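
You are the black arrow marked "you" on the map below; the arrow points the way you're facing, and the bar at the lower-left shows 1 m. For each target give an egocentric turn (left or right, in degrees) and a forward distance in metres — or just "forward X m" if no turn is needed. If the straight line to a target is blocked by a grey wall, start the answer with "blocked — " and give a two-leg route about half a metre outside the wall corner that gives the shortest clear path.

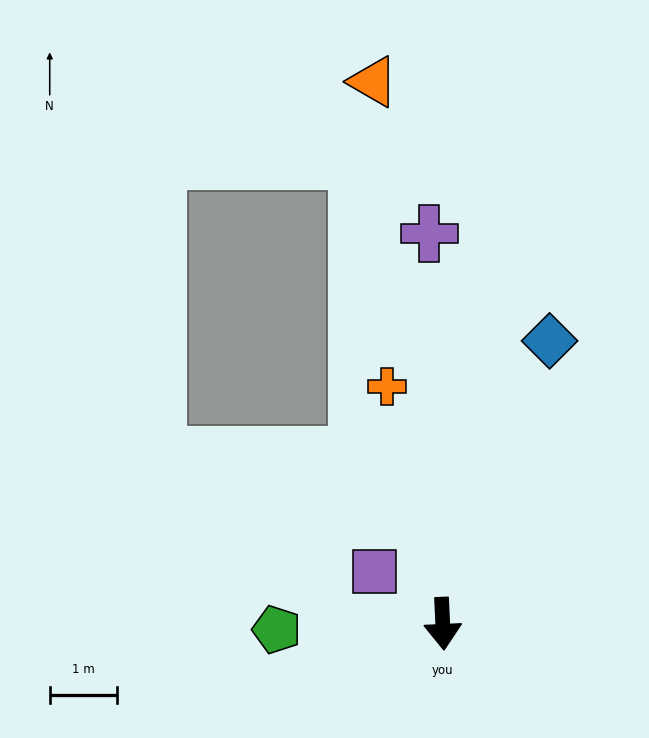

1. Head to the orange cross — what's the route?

turn right 169°, forward 3.6 m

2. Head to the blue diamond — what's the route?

turn left 157°, forward 4.5 m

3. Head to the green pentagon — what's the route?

turn right 91°, forward 2.5 m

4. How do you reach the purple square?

turn right 130°, forward 1.3 m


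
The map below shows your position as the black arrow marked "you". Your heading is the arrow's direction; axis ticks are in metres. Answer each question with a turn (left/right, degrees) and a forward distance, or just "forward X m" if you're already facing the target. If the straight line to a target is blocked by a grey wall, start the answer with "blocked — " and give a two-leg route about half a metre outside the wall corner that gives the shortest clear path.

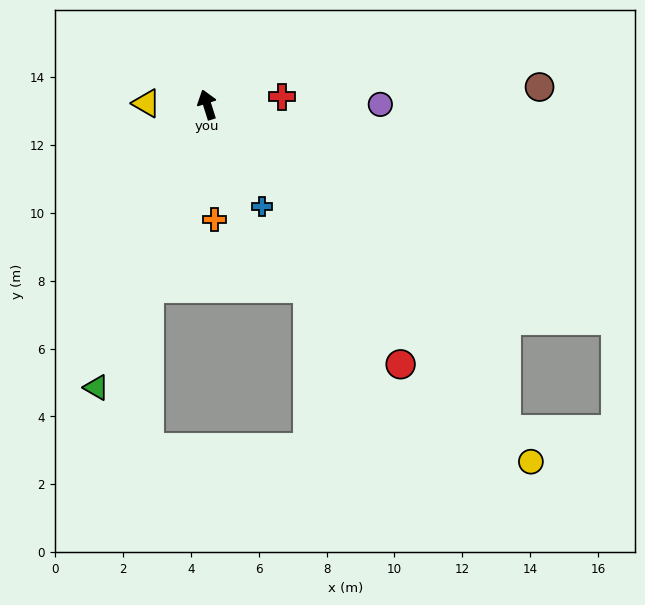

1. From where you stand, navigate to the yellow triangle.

turn left 71°, forward 1.8 m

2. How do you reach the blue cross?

turn right 169°, forward 3.4 m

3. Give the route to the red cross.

turn right 101°, forward 2.2 m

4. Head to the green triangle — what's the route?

turn left 141°, forward 9.0 m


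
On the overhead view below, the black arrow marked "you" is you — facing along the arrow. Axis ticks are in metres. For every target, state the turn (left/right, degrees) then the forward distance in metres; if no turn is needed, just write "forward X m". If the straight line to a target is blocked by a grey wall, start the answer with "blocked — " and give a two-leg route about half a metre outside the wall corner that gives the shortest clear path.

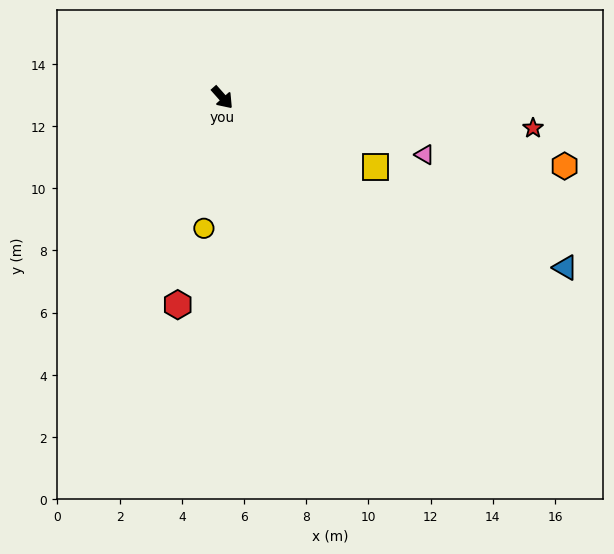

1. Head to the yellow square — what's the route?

turn left 24°, forward 5.4 m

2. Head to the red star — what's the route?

turn left 43°, forward 10.0 m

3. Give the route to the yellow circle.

turn right 50°, forward 4.2 m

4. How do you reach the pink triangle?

turn left 33°, forward 6.8 m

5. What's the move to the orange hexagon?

turn left 37°, forward 11.2 m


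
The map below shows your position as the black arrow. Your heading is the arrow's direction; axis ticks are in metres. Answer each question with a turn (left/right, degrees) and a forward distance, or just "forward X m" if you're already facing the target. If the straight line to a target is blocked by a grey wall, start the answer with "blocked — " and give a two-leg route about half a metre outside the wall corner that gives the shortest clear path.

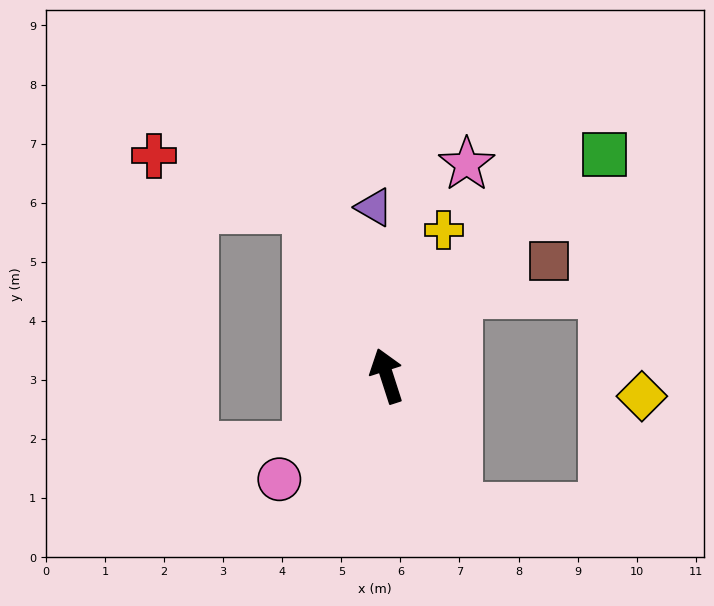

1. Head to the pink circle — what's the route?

turn left 116°, forward 2.5 m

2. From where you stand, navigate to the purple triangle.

turn right 14°, forward 2.9 m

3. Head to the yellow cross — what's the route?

turn right 39°, forward 2.6 m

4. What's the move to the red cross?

blocked — turn left 8°, forward 3.1 m, then turn left 45°, forward 2.7 m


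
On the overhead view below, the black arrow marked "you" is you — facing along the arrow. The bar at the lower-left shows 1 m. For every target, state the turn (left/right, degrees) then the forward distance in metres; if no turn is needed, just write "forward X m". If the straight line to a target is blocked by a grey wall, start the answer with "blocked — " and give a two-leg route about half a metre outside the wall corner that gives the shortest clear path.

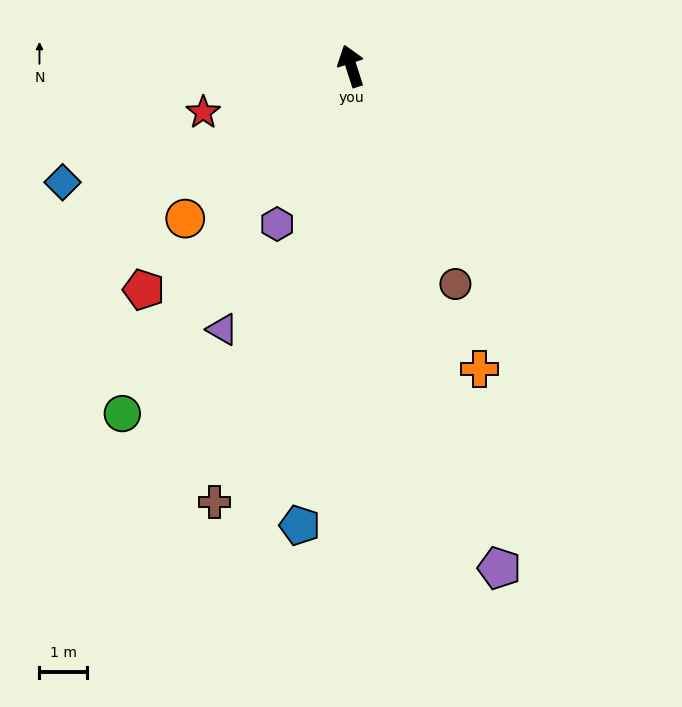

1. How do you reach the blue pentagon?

turn left 156°, forward 9.8 m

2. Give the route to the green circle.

turn left 129°, forward 8.8 m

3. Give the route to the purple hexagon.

turn left 137°, forward 3.7 m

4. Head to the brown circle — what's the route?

turn right 172°, forward 5.1 m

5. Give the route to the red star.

turn left 90°, forward 3.3 m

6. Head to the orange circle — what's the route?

turn left 115°, forward 4.8 m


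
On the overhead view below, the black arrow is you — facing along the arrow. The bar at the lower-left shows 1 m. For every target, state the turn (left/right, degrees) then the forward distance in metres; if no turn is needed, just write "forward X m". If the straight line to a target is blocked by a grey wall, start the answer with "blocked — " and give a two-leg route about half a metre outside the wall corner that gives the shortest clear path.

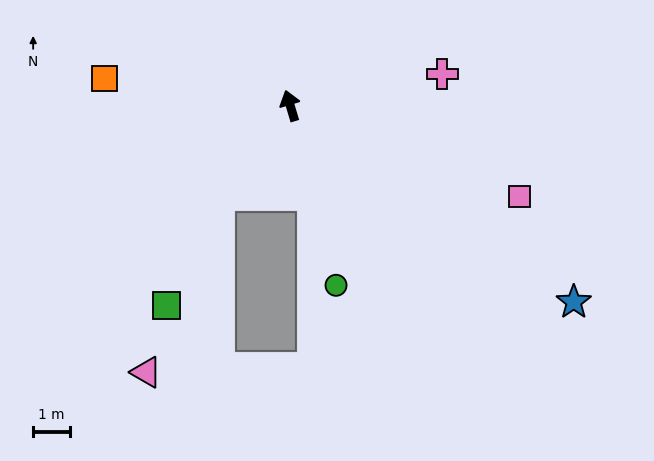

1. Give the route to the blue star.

turn right 141°, forward 9.3 m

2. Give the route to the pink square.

turn right 128°, forward 6.7 m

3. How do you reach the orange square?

turn left 65°, forward 5.1 m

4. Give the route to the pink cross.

turn right 95°, forward 4.2 m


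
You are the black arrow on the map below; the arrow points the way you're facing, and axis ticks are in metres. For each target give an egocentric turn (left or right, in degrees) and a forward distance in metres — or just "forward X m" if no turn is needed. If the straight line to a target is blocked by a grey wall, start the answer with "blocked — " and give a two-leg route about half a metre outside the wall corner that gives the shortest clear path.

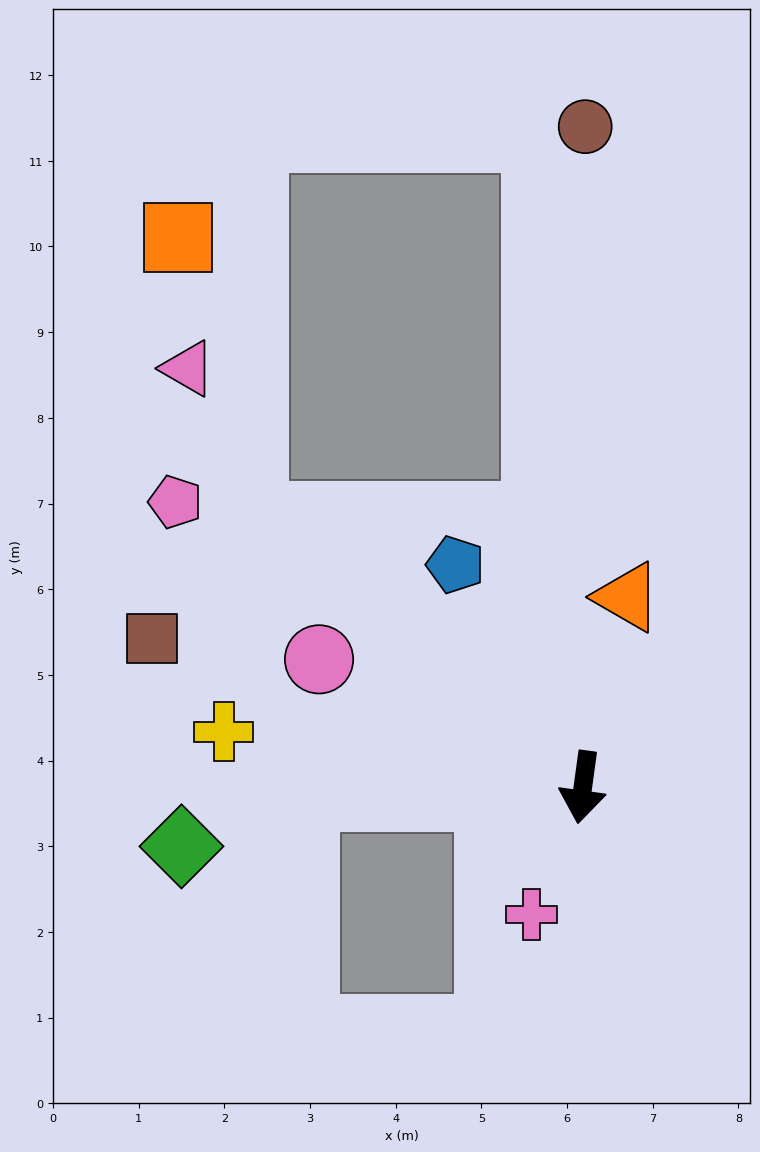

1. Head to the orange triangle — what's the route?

turn left 175°, forward 2.3 m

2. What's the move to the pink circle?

turn right 108°, forward 3.4 m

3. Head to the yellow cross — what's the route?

turn right 91°, forward 4.2 m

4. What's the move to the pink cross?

turn right 14°, forward 1.6 m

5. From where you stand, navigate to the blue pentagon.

turn right 142°, forward 3.0 m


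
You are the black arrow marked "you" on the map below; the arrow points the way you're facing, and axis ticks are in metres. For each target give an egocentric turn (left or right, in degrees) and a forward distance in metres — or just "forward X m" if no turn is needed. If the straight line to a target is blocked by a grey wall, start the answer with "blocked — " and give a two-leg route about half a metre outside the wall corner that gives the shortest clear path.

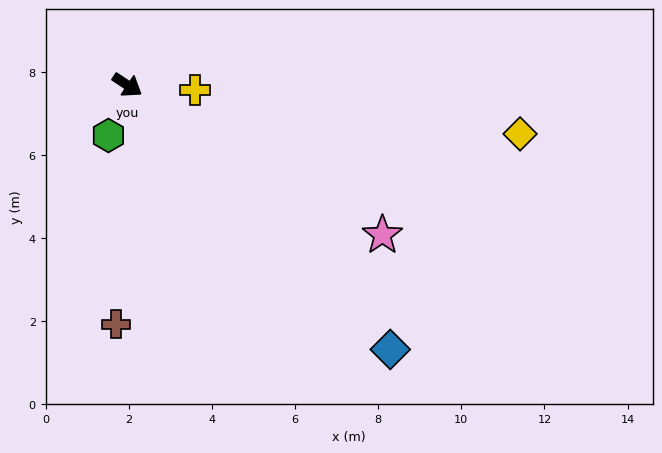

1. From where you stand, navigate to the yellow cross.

turn left 29°, forward 1.6 m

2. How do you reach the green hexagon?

turn right 77°, forward 1.3 m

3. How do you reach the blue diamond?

turn right 12°, forward 9.0 m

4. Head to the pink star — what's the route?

turn left 3°, forward 7.1 m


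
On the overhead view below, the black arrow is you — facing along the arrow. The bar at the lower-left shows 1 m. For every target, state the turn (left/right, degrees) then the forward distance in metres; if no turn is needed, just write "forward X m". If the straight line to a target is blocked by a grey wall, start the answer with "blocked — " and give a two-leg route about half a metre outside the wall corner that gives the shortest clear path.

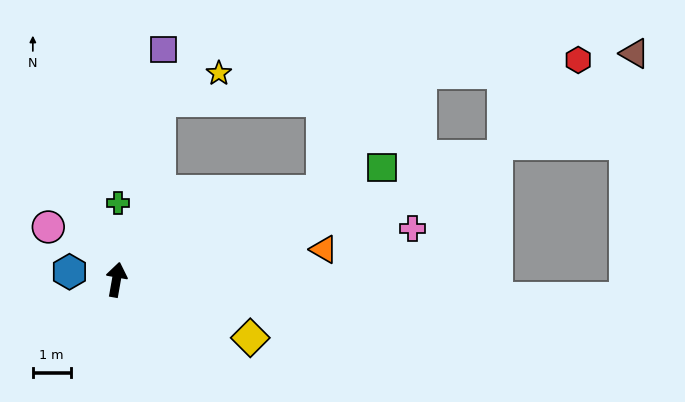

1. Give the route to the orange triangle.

turn right 72°, forward 5.6 m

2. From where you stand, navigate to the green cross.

turn left 9°, forward 2.0 m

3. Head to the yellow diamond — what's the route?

turn right 103°, forward 3.9 m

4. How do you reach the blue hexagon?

turn left 90°, forward 1.3 m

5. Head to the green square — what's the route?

turn right 57°, forward 7.6 m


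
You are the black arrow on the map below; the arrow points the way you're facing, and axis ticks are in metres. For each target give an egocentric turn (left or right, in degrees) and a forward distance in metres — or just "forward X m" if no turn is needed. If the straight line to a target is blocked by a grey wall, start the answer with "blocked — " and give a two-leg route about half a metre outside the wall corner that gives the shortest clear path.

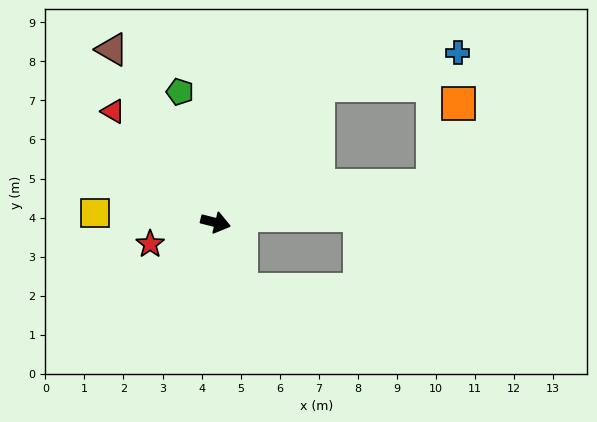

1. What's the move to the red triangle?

turn left 147°, forward 3.9 m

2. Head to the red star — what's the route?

turn right 148°, forward 1.8 m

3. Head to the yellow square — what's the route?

turn right 170°, forward 3.1 m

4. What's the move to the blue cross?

blocked — turn left 67°, forward 4.4 m, then turn right 40°, forward 3.7 m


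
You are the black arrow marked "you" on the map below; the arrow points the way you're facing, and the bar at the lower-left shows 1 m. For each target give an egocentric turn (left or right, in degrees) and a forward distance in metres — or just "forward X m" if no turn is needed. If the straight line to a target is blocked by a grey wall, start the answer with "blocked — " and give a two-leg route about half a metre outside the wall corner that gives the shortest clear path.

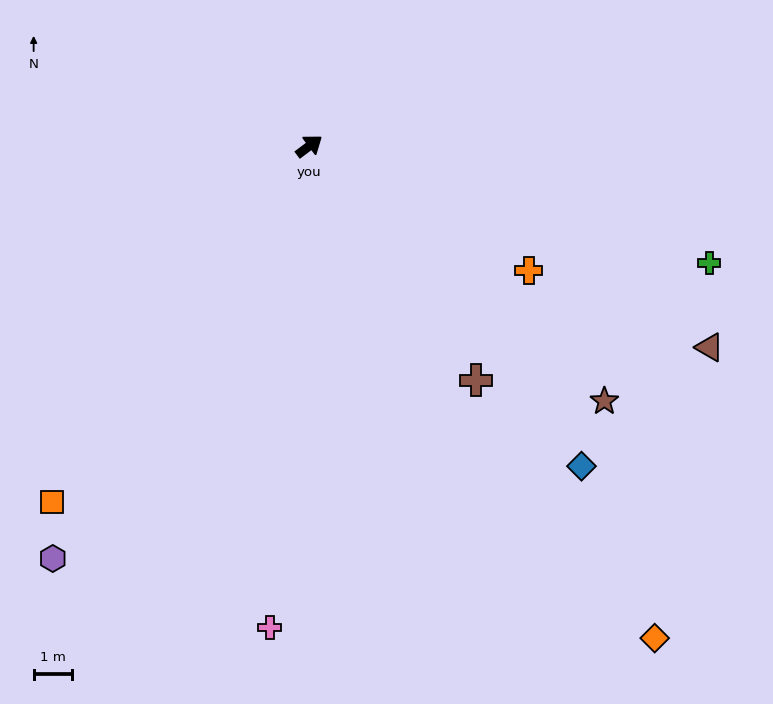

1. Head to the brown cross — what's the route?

turn right 91°, forward 7.5 m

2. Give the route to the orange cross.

turn right 66°, forward 6.6 m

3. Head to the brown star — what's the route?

turn right 78°, forward 10.2 m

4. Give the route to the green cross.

turn right 53°, forward 10.9 m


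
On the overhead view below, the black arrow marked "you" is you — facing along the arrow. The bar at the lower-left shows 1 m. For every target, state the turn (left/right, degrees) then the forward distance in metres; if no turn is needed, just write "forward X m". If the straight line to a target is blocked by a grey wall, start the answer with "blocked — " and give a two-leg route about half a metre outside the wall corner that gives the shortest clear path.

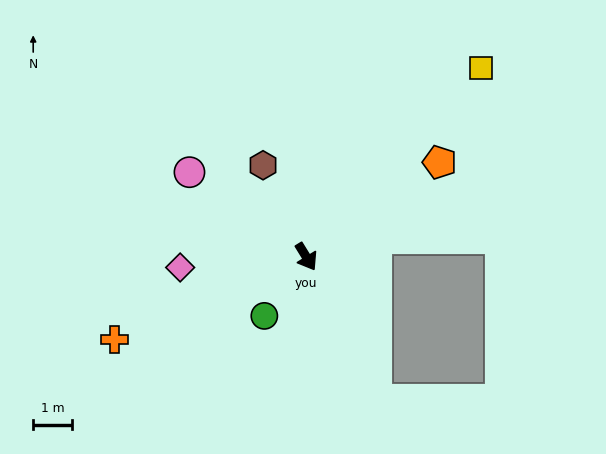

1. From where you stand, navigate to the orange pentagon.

turn left 94°, forward 4.2 m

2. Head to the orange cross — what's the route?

turn right 98°, forward 5.4 m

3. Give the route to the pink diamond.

turn right 117°, forward 3.2 m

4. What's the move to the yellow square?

turn left 106°, forward 6.6 m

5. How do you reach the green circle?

turn right 67°, forward 1.9 m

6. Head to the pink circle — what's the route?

turn right 157°, forward 3.7 m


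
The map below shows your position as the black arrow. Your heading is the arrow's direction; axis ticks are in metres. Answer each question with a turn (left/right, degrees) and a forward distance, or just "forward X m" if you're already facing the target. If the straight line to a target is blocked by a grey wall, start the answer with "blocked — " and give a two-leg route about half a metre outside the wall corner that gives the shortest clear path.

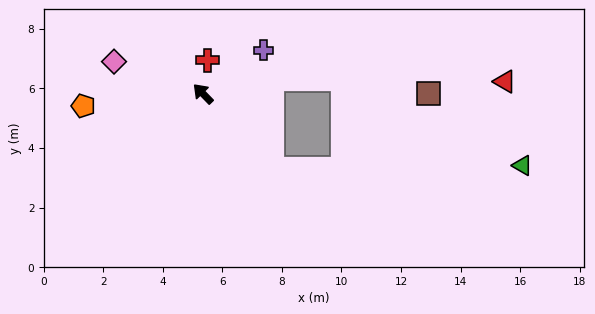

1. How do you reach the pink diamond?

turn left 26°, forward 3.2 m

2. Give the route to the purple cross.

turn right 99°, forward 2.5 m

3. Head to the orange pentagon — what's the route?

turn left 52°, forward 4.0 m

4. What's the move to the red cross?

turn right 52°, forward 1.1 m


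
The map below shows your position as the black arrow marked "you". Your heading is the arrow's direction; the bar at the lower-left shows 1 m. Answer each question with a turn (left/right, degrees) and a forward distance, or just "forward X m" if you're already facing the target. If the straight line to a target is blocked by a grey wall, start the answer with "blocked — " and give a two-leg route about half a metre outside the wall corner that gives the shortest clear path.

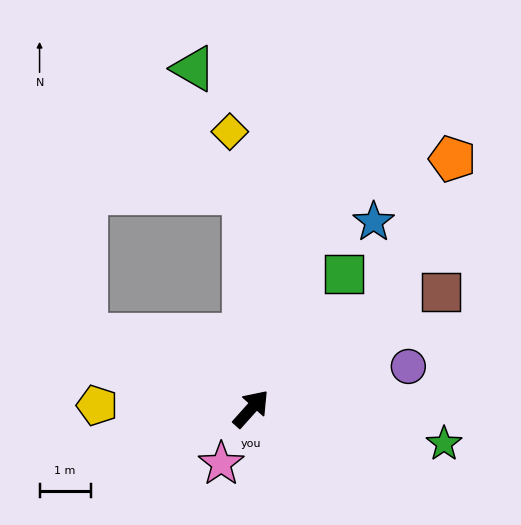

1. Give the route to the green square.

turn left 7°, forward 3.2 m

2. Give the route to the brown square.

turn right 16°, forward 4.4 m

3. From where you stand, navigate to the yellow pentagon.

turn left 131°, forward 3.0 m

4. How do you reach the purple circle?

turn right 33°, forward 3.2 m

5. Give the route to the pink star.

turn right 167°, forward 1.2 m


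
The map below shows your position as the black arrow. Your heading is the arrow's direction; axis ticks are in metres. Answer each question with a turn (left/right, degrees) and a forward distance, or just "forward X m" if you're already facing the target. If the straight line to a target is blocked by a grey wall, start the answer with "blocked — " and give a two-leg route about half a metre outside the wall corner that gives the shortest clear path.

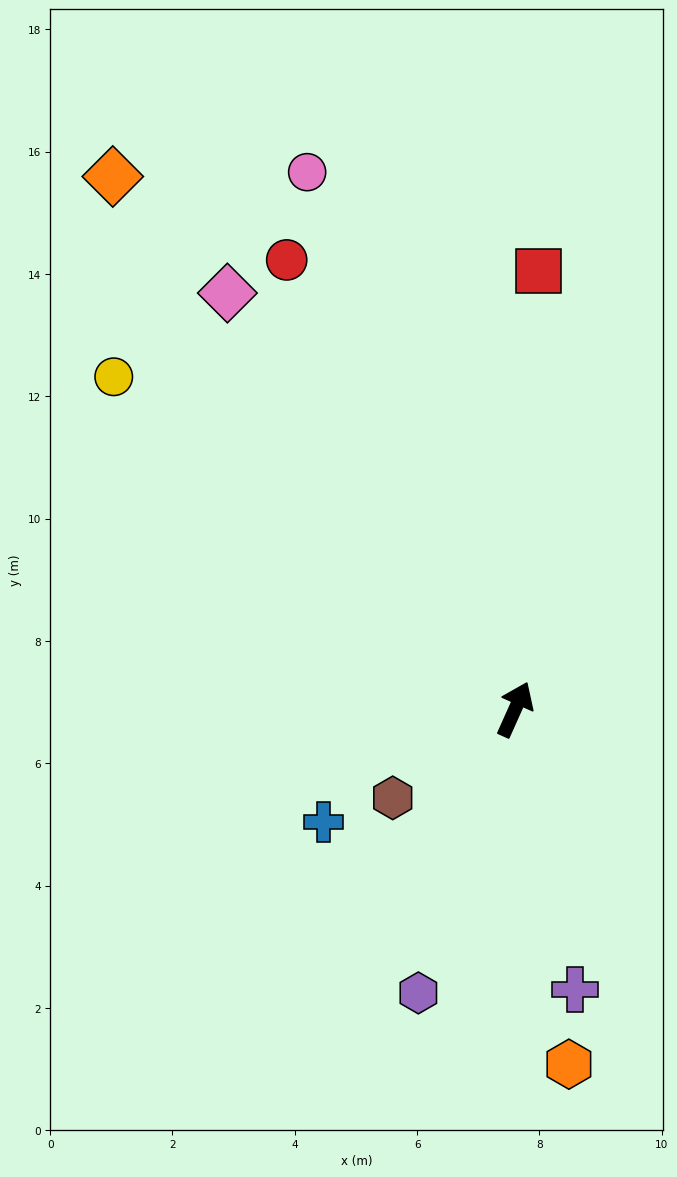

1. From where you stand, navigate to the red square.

turn left 21°, forward 7.2 m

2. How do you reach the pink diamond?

turn left 59°, forward 8.3 m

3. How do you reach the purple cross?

turn right 144°, forward 4.7 m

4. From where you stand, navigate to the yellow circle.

turn left 74°, forward 8.5 m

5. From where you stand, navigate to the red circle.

turn left 51°, forward 8.2 m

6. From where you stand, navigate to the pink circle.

turn left 45°, forward 9.4 m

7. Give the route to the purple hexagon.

turn right 175°, forward 4.9 m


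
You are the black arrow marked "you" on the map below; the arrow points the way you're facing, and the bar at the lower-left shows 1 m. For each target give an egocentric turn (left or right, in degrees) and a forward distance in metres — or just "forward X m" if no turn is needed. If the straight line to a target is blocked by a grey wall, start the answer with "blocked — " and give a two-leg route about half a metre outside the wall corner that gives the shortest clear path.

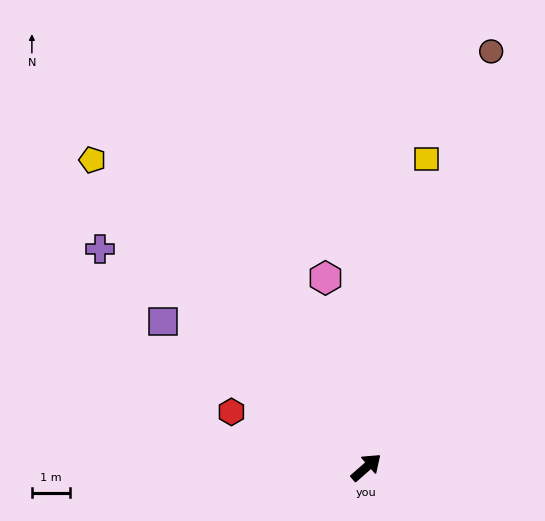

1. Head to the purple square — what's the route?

turn left 103°, forward 6.6 m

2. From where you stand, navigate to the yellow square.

turn left 38°, forward 8.2 m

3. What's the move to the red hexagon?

turn left 116°, forward 3.8 m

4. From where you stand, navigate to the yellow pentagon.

turn left 90°, forward 10.8 m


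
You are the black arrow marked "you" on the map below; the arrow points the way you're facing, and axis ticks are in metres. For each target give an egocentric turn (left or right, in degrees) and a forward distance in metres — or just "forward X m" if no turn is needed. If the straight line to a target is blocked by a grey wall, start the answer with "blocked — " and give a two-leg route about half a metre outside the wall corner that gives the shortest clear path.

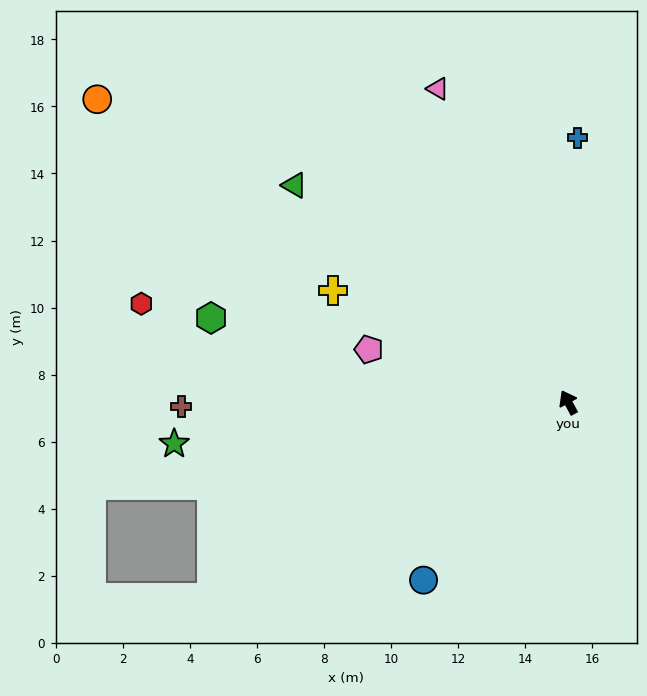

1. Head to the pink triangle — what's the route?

turn right 6°, forward 10.1 m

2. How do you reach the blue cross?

turn right 30°, forward 7.9 m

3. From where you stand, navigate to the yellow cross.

turn left 36°, forward 7.8 m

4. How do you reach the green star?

turn left 68°, forward 11.8 m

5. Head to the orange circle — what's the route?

turn left 29°, forward 16.7 m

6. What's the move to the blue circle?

turn left 113°, forward 6.8 m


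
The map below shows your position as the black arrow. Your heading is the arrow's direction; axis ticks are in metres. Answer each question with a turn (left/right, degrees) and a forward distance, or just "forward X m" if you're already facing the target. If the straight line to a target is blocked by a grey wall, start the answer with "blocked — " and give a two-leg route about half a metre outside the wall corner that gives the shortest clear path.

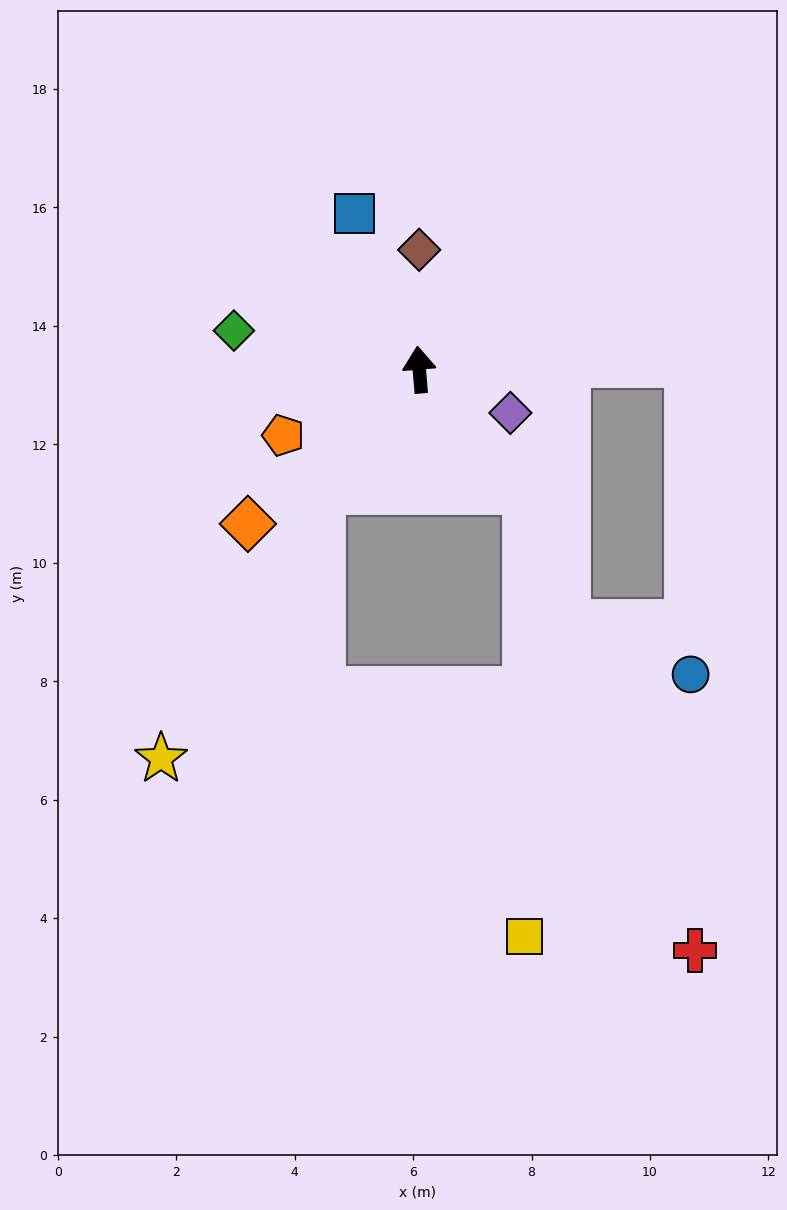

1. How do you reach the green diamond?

turn left 73°, forward 3.2 m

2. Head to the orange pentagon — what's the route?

turn left 111°, forward 2.6 m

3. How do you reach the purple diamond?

turn right 120°, forward 1.7 m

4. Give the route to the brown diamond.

turn right 5°, forward 2.0 m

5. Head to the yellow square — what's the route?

blocked — turn right 143°, forward 2.7 m, then turn right 42°, forward 7.6 m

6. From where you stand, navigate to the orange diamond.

turn left 127°, forward 3.9 m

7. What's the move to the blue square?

turn left 18°, forward 2.9 m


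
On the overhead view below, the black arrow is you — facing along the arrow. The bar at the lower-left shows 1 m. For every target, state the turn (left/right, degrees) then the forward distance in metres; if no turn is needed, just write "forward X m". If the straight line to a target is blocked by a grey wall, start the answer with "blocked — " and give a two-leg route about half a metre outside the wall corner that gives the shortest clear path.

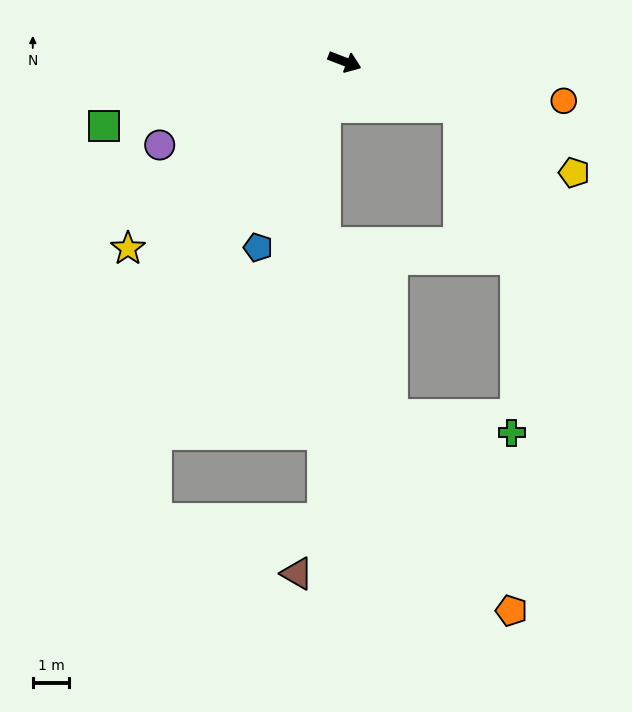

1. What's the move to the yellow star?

turn right 118°, forward 7.9 m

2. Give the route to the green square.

turn right 144°, forward 6.9 m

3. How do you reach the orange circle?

turn left 11°, forward 6.1 m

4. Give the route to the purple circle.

turn right 135°, forward 5.6 m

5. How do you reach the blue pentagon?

turn right 94°, forward 5.7 m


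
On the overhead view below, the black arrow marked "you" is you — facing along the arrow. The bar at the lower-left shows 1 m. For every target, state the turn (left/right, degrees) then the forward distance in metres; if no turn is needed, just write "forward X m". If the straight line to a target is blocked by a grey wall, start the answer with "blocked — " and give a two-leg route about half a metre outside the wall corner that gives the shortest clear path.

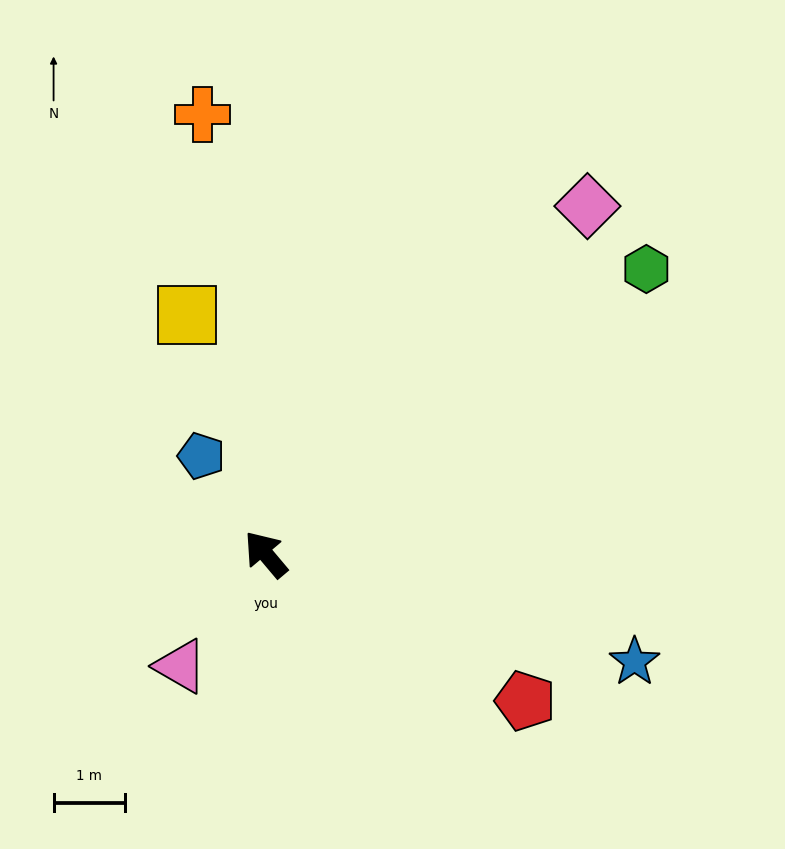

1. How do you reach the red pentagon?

turn right 160°, forward 4.2 m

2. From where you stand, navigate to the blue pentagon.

turn right 7°, forward 1.6 m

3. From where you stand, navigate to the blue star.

turn right 146°, forward 5.4 m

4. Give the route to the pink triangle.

turn left 103°, forward 2.0 m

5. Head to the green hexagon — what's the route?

turn right 93°, forward 6.7 m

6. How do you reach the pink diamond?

turn right 83°, forward 6.6 m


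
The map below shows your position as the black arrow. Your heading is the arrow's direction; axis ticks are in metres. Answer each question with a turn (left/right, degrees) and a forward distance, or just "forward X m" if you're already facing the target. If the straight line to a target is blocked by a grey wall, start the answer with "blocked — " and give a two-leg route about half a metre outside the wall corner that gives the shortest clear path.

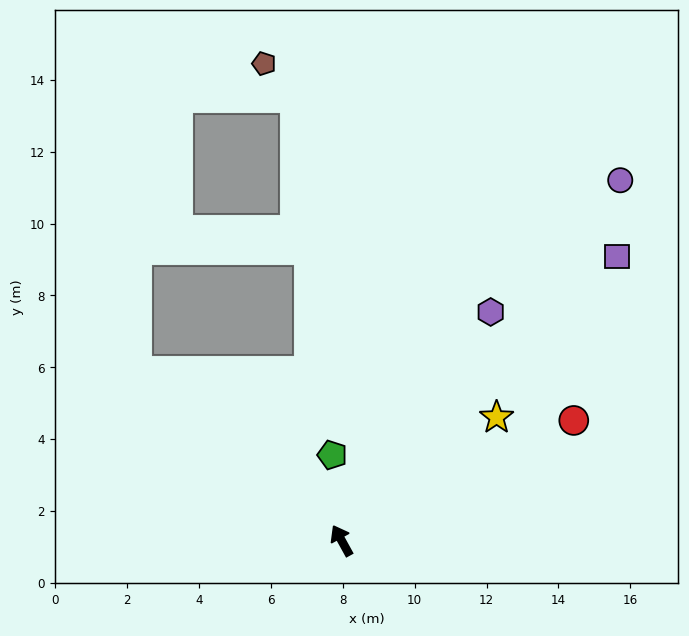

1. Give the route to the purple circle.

turn right 67°, forward 12.7 m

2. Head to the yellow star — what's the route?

turn right 80°, forward 5.5 m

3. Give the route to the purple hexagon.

turn right 62°, forward 7.6 m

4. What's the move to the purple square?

turn right 73°, forward 11.0 m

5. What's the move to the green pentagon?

turn right 23°, forward 2.4 m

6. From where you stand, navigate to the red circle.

turn right 91°, forward 7.3 m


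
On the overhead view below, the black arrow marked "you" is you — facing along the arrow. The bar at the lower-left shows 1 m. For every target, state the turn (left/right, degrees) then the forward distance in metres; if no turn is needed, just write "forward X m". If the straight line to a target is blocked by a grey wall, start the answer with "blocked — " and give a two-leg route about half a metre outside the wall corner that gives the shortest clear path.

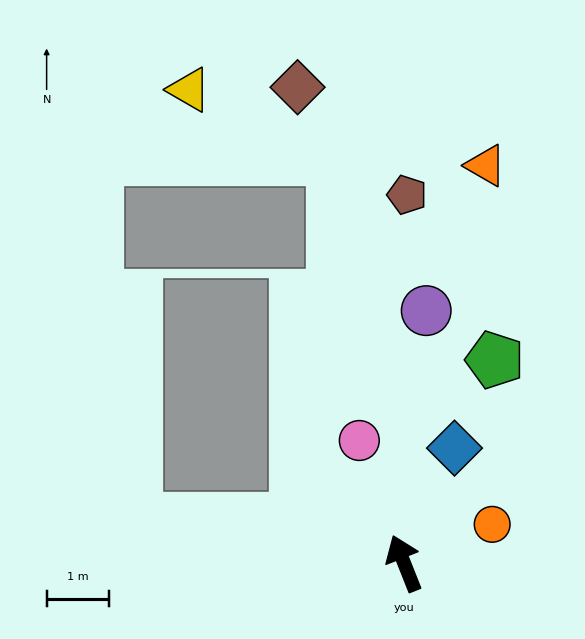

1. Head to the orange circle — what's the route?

turn right 88°, forward 1.5 m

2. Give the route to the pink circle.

forward 2.1 m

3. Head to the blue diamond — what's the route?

turn right 45°, forward 2.0 m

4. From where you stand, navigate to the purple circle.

turn right 27°, forward 4.0 m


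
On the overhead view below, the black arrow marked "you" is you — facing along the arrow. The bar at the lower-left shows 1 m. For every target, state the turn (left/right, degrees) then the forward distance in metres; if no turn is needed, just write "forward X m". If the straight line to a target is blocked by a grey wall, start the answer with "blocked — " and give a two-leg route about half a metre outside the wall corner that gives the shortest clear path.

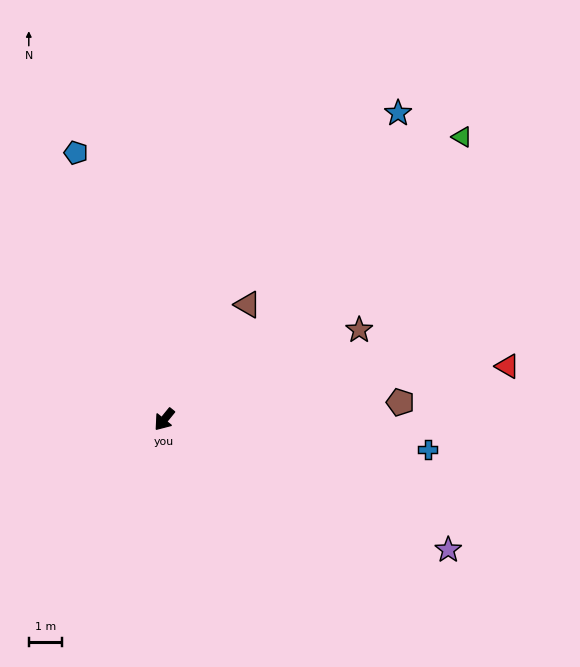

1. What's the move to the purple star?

turn left 104°, forward 9.4 m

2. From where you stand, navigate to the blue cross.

turn left 123°, forward 8.0 m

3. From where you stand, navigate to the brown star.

turn left 154°, forward 6.4 m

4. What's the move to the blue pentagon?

turn right 123°, forward 8.4 m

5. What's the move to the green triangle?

turn left 173°, forward 12.3 m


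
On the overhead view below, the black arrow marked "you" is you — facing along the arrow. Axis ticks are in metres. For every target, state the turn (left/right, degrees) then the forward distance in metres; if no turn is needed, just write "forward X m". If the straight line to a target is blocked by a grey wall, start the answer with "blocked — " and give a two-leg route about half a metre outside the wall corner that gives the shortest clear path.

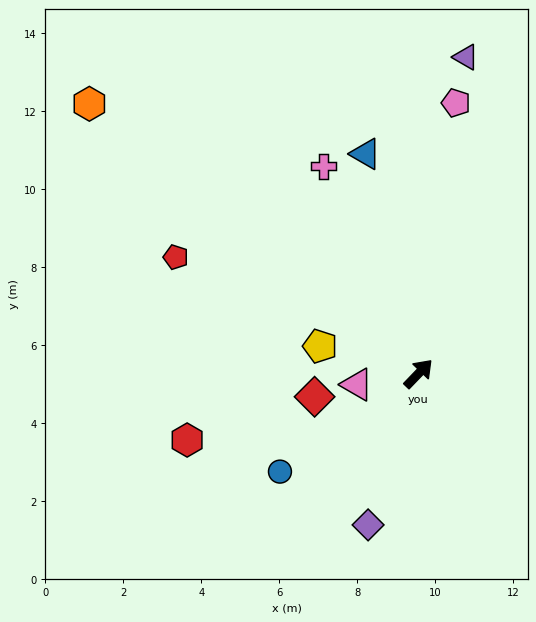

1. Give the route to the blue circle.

turn left 169°, forward 4.4 m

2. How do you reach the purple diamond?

turn right 155°, forward 4.1 m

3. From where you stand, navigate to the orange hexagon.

turn left 95°, forward 10.9 m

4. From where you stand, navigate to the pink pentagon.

turn left 36°, forward 7.0 m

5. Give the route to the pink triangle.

turn left 144°, forward 1.6 m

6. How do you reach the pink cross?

turn left 68°, forward 5.8 m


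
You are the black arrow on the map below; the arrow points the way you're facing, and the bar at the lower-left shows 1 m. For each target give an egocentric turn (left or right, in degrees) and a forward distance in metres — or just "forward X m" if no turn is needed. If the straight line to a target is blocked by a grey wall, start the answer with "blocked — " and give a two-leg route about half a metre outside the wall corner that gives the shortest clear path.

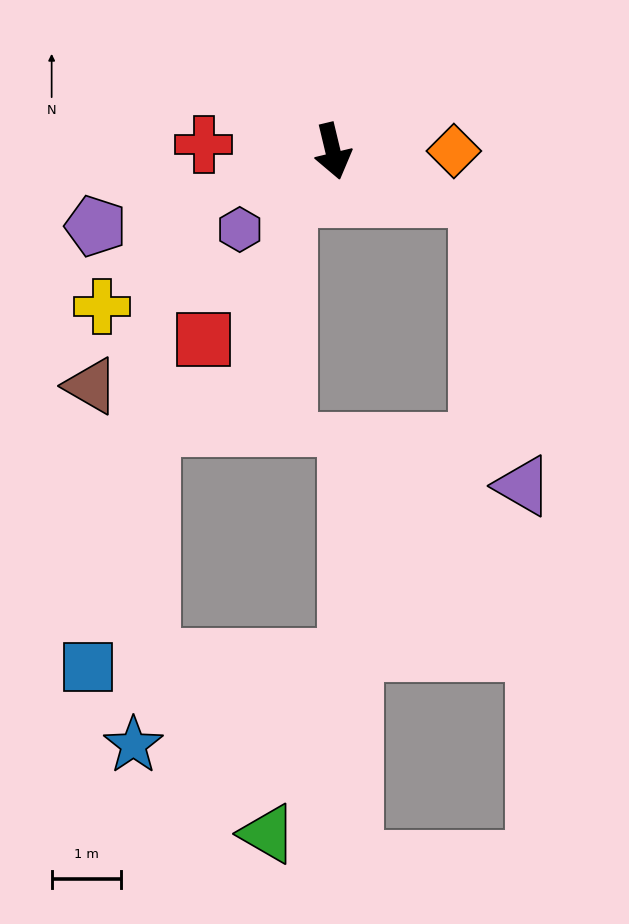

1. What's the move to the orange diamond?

turn left 77°, forward 1.8 m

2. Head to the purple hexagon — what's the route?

turn right 63°, forward 1.8 m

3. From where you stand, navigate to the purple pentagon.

turn right 86°, forward 3.6 m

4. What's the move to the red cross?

turn right 106°, forward 1.9 m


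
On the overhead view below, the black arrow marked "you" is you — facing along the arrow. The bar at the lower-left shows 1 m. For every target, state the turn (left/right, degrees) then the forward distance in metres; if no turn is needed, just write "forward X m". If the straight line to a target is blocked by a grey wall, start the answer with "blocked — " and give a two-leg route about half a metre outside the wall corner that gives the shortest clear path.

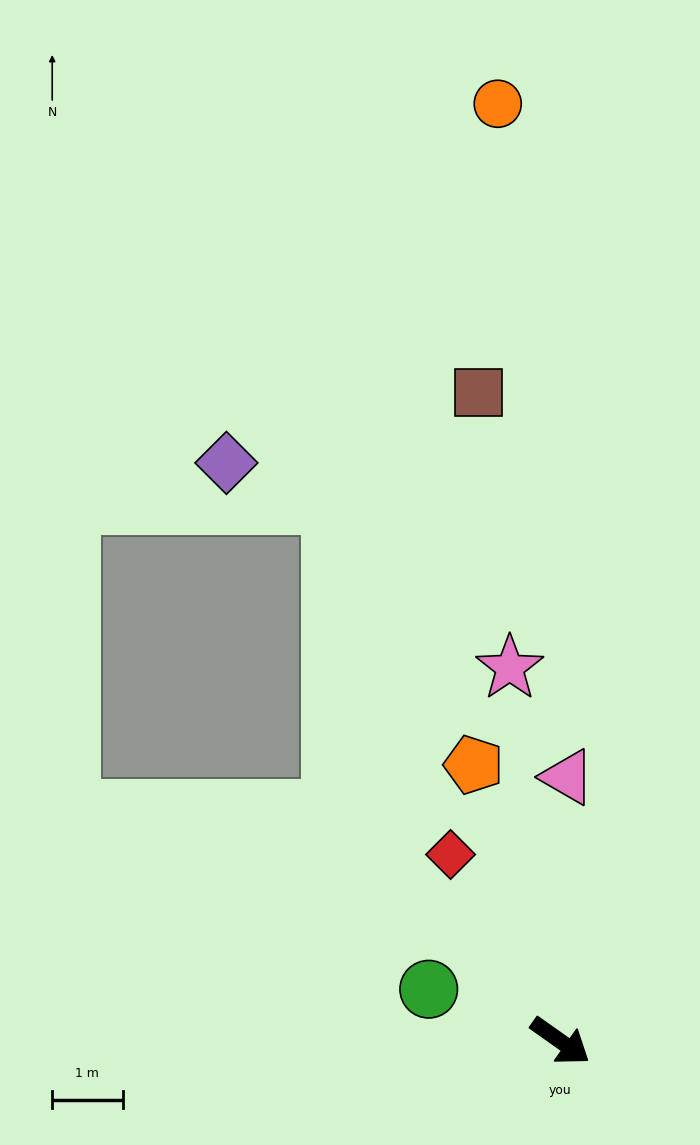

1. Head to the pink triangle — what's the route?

turn left 124°, forward 3.7 m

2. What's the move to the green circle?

turn right 166°, forward 2.0 m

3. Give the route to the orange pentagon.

turn left 143°, forward 4.1 m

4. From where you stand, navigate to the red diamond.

turn left 156°, forward 3.1 m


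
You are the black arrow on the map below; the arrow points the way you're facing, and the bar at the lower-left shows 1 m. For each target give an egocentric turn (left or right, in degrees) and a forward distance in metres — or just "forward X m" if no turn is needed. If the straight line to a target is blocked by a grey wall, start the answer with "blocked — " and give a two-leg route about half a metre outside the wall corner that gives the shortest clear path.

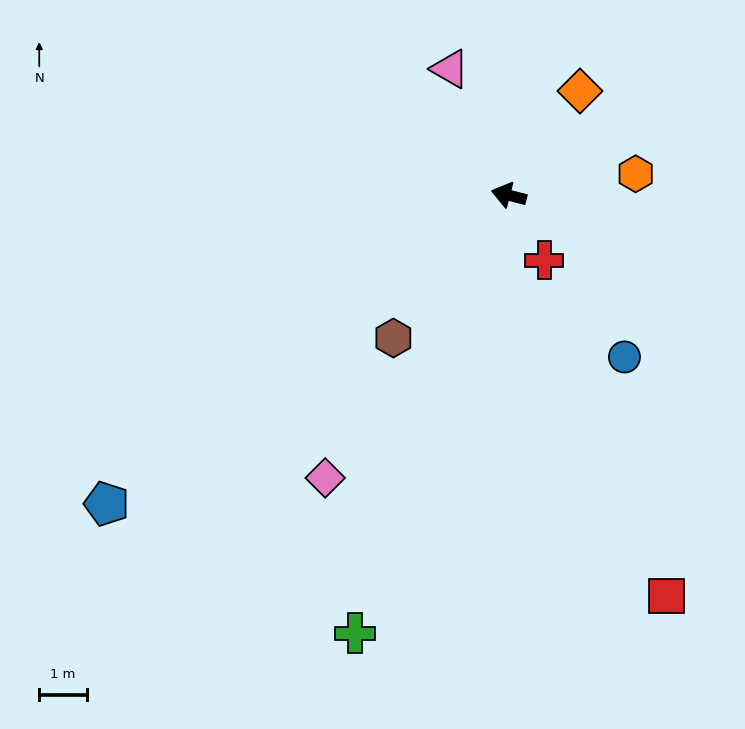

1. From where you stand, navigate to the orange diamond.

turn right 110°, forward 2.6 m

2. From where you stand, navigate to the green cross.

turn left 85°, forward 9.7 m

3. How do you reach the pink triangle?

turn right 51°, forward 2.9 m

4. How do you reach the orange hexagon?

turn right 156°, forward 2.7 m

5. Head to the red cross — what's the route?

turn left 133°, forward 1.5 m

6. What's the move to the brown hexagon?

turn left 65°, forward 3.8 m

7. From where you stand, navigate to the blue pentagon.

turn left 52°, forward 10.6 m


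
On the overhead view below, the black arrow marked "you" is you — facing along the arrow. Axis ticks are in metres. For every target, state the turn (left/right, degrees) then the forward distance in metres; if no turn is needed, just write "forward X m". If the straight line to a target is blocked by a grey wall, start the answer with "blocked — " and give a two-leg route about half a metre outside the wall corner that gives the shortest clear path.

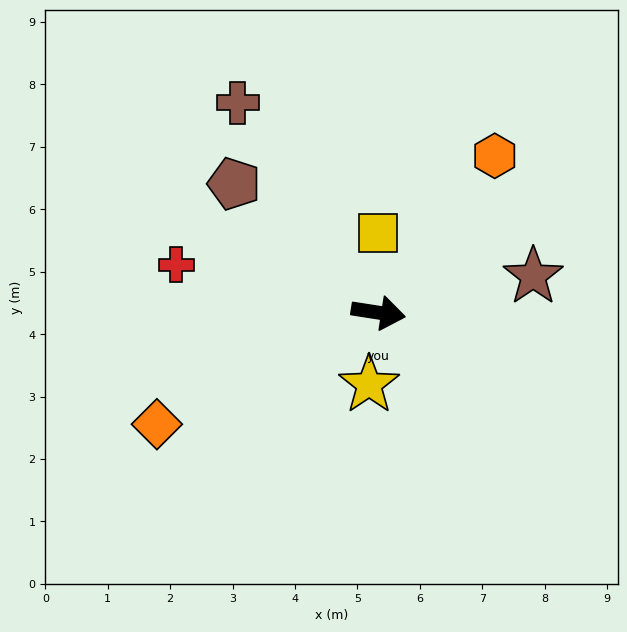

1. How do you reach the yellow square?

turn left 99°, forward 1.3 m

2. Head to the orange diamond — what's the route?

turn right 144°, forward 4.0 m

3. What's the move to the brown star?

turn left 22°, forward 2.5 m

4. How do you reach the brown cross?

turn left 133°, forward 4.1 m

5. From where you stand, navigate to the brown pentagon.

turn left 147°, forward 3.1 m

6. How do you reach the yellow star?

turn right 89°, forward 1.2 m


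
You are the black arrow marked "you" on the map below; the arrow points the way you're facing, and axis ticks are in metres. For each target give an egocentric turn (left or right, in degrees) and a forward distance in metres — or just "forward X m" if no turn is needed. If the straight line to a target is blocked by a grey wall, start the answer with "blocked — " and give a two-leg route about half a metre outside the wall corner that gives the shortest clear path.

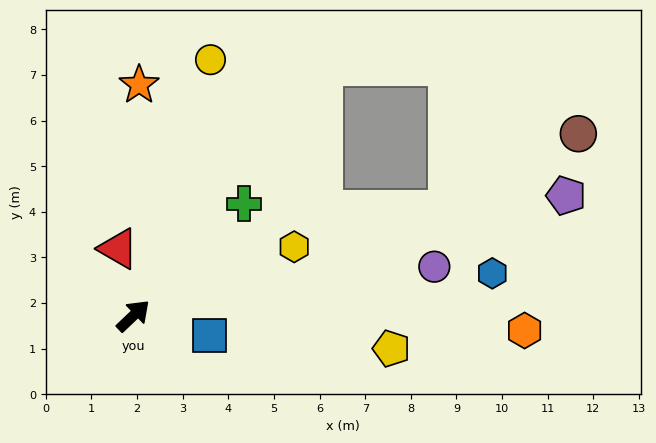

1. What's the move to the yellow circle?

turn left 30°, forward 5.9 m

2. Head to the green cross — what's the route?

forward 3.5 m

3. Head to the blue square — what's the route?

turn right 58°, forward 1.7 m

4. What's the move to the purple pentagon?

turn right 28°, forward 9.8 m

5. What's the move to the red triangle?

turn left 59°, forward 1.5 m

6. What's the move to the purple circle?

turn right 34°, forward 6.7 m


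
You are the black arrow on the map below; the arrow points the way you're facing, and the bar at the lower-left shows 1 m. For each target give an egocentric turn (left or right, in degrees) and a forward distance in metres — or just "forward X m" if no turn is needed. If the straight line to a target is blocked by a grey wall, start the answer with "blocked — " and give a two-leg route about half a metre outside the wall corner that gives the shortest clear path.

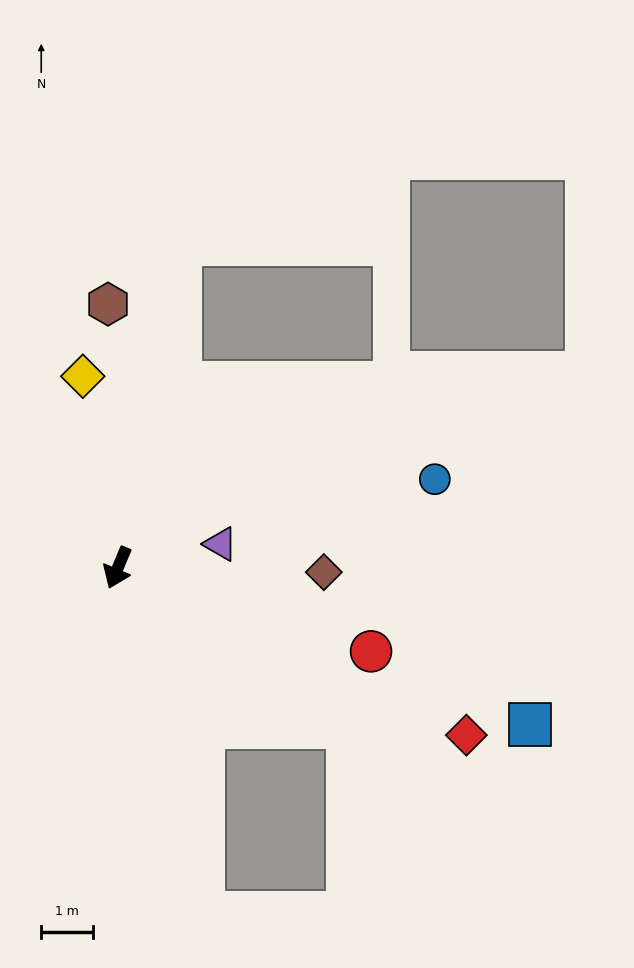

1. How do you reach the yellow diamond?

turn right 147°, forward 3.7 m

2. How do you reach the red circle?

turn left 95°, forward 5.1 m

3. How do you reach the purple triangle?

turn left 126°, forward 2.0 m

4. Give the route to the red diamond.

turn left 87°, forward 7.4 m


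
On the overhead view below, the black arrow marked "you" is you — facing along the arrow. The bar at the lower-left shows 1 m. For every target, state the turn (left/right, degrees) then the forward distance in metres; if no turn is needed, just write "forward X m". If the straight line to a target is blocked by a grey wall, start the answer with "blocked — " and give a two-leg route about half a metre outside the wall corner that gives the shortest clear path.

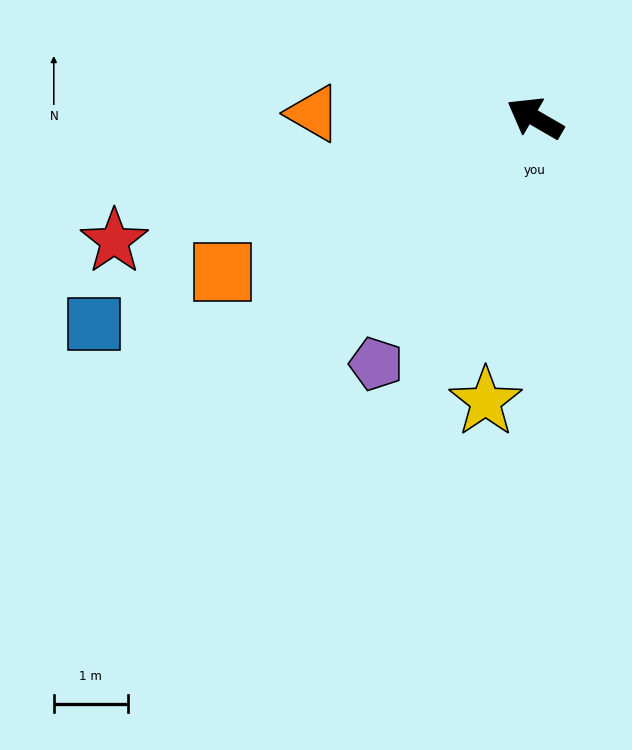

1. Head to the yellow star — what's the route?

turn left 110°, forward 3.9 m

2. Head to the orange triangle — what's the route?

turn left 29°, forward 3.0 m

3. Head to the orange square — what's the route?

turn left 56°, forward 4.7 m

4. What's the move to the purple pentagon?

turn left 87°, forward 4.0 m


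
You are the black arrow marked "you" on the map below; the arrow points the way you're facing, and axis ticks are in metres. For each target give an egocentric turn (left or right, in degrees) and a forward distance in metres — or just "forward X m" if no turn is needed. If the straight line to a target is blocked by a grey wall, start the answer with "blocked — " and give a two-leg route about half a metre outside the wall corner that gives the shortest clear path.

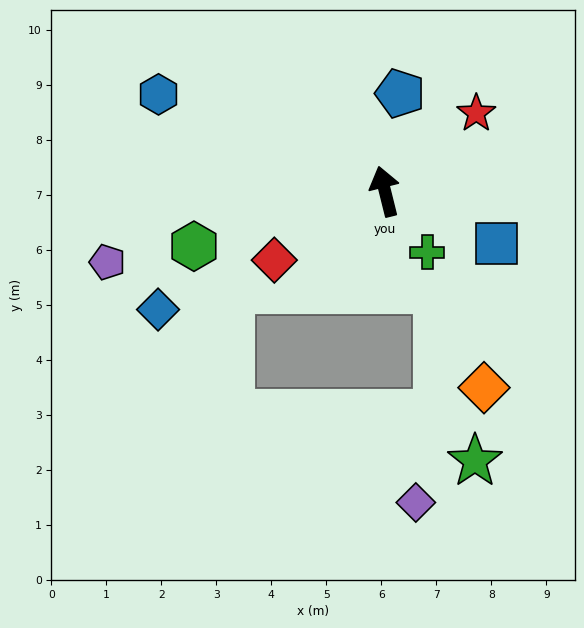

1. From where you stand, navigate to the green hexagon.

turn left 92°, forward 3.6 m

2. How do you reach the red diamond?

turn left 108°, forward 2.4 m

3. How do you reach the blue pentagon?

turn right 23°, forward 1.8 m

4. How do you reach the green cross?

turn right 159°, forward 1.4 m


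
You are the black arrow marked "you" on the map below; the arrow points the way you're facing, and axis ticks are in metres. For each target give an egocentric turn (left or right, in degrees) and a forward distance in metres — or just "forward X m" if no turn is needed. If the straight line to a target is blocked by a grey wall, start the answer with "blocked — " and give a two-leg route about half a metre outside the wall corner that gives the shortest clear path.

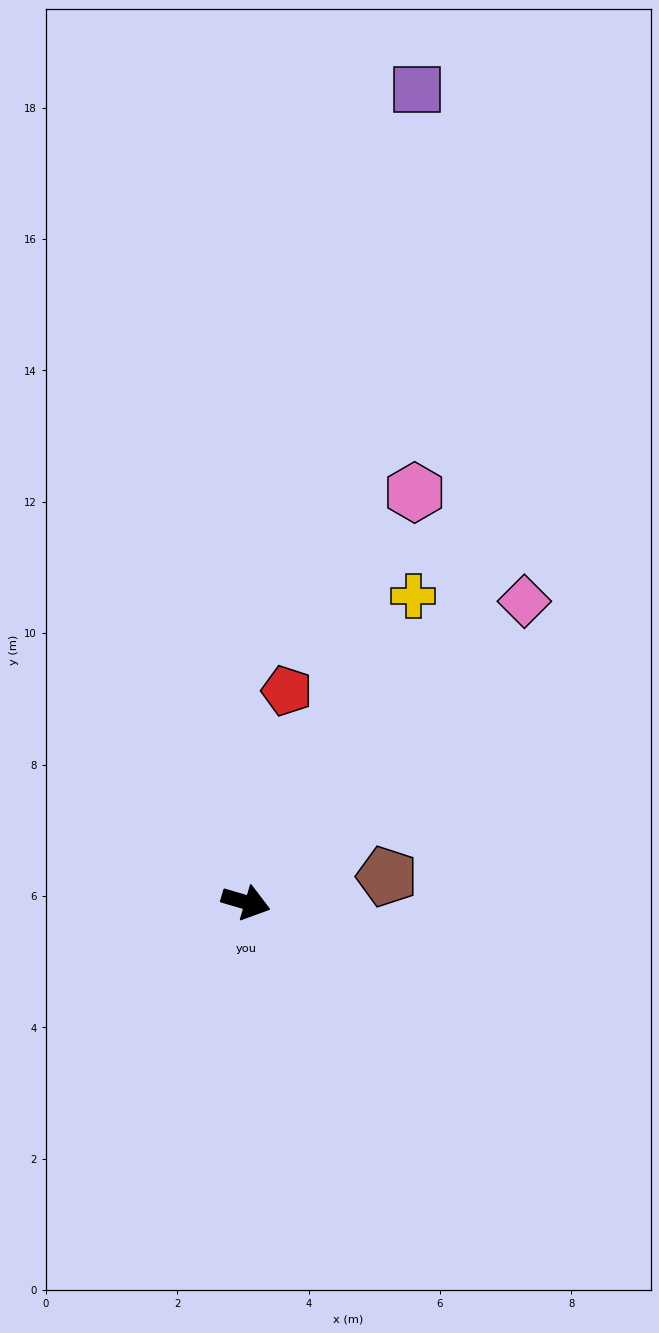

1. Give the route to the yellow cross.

turn left 78°, forward 5.3 m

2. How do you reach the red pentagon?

turn left 95°, forward 3.3 m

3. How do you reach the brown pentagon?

turn left 27°, forward 2.2 m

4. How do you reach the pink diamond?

turn left 64°, forward 6.2 m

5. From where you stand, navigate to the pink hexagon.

turn left 84°, forward 6.7 m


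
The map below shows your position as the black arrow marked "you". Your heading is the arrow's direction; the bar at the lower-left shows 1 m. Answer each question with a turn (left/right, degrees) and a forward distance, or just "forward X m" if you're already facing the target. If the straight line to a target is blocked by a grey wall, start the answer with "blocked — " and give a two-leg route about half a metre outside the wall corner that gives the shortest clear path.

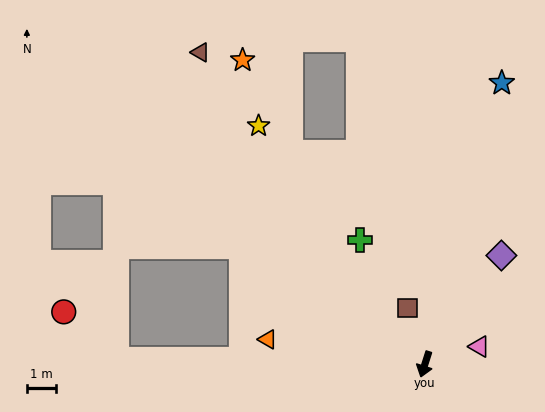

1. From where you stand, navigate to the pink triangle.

turn left 126°, forward 2.0 m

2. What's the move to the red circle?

blocked — turn right 73°, forward 10.6 m, then turn right 41°, forward 2.4 m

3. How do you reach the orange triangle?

turn right 81°, forward 5.5 m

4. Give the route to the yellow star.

turn right 127°, forward 10.0 m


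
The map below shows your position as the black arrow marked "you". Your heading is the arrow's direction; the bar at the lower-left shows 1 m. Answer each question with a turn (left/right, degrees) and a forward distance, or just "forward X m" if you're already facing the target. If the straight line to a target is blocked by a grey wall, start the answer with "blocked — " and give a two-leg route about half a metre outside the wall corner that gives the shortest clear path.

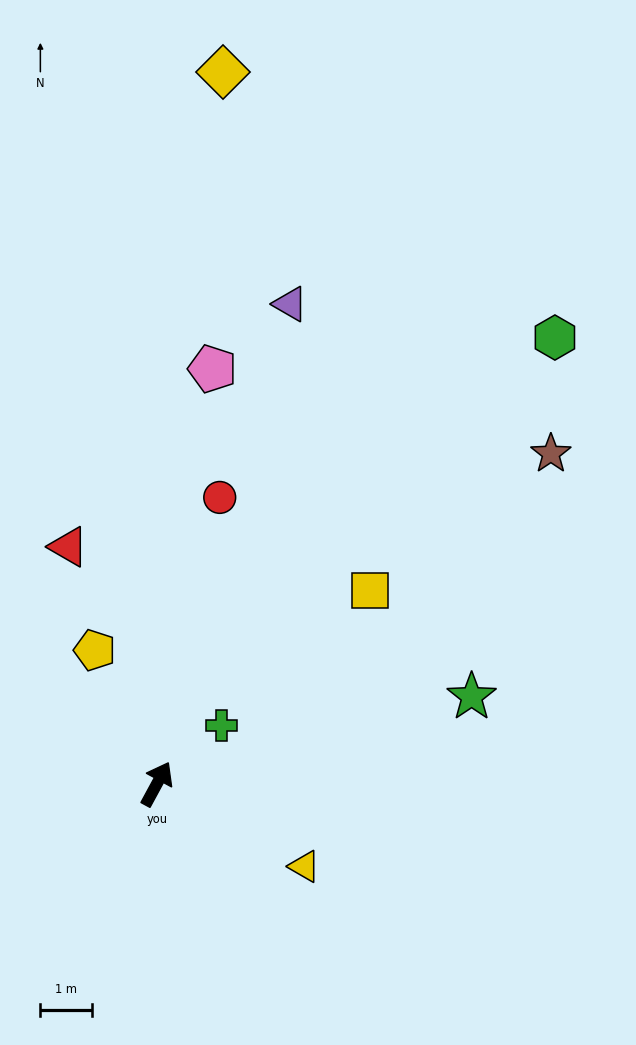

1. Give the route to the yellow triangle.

turn right 91°, forward 3.3 m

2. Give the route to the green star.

turn right 46°, forward 6.3 m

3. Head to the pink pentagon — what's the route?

turn left 21°, forward 8.1 m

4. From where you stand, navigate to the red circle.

turn left 16°, forward 5.7 m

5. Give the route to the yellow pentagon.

turn left 53°, forward 2.8 m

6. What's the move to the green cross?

turn right 20°, forward 1.7 m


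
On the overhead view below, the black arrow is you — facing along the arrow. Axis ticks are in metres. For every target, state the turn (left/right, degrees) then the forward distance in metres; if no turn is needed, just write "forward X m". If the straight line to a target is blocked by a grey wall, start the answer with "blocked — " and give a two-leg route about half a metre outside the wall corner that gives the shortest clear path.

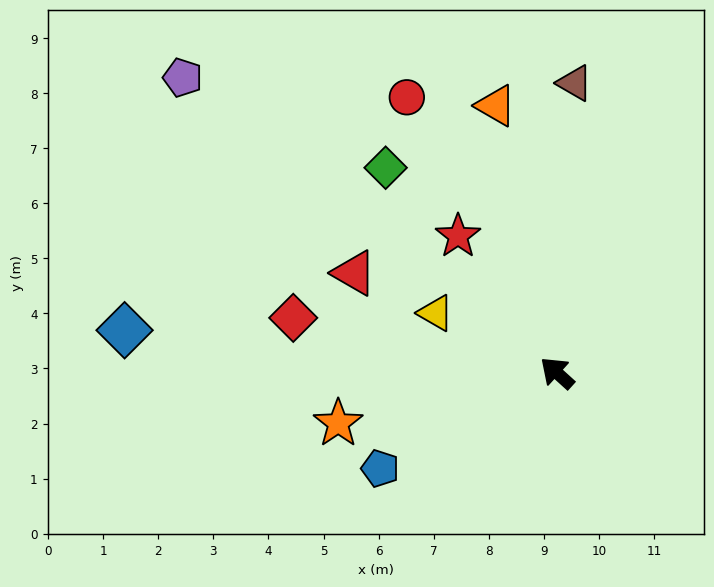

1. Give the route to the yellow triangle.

turn left 16°, forward 2.5 m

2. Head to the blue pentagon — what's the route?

turn left 71°, forward 3.6 m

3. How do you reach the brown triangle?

turn right 51°, forward 5.3 m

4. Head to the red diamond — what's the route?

turn left 30°, forward 4.9 m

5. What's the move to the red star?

turn right 12°, forward 3.1 m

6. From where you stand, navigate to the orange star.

turn left 55°, forward 4.1 m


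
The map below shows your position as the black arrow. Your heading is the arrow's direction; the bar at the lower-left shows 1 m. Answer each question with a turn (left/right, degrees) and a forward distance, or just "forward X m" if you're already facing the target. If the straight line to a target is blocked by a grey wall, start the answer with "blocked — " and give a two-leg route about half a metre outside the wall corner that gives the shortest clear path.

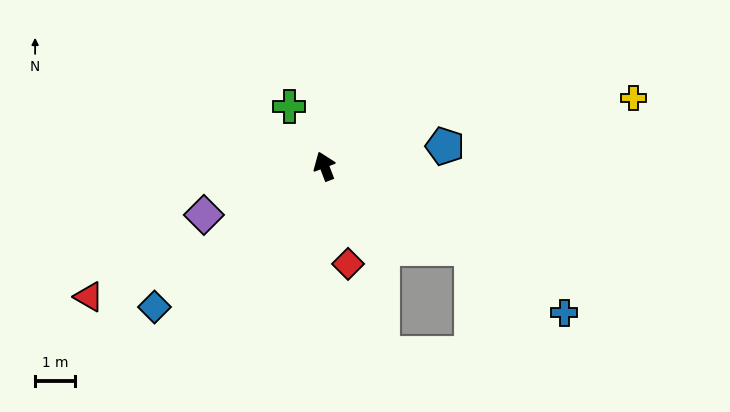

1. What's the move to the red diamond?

turn left 173°, forward 2.5 m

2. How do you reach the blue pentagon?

turn right 102°, forward 3.0 m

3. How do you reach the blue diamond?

turn left 109°, forward 5.5 m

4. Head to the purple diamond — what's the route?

turn left 91°, forward 3.2 m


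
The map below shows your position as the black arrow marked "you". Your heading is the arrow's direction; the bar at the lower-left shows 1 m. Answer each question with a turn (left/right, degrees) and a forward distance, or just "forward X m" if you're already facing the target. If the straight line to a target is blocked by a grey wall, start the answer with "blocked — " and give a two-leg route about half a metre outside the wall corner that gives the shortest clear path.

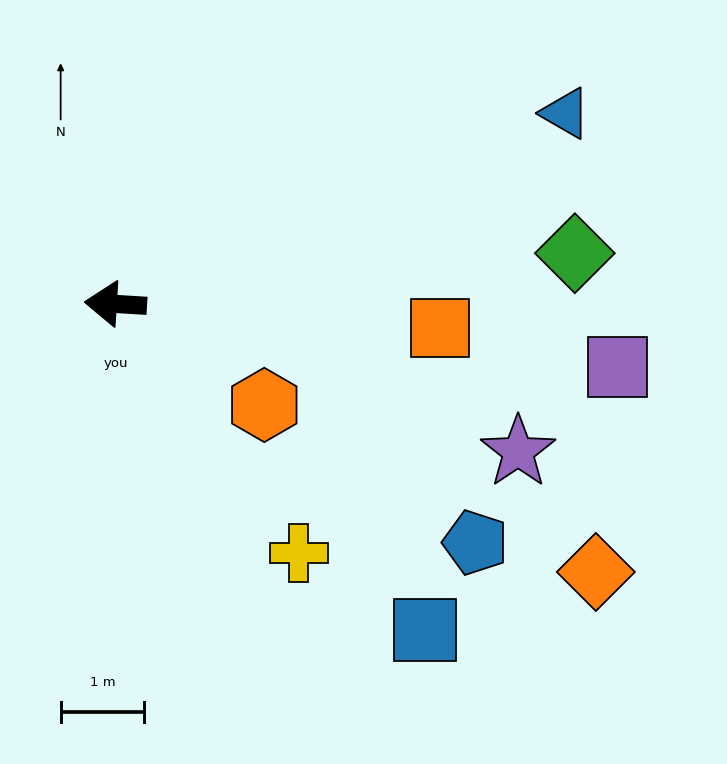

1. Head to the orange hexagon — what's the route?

turn left 149°, forward 2.2 m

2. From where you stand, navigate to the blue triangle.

turn right 154°, forward 5.9 m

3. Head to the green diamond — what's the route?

turn right 170°, forward 5.5 m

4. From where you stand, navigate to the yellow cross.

turn left 130°, forward 3.7 m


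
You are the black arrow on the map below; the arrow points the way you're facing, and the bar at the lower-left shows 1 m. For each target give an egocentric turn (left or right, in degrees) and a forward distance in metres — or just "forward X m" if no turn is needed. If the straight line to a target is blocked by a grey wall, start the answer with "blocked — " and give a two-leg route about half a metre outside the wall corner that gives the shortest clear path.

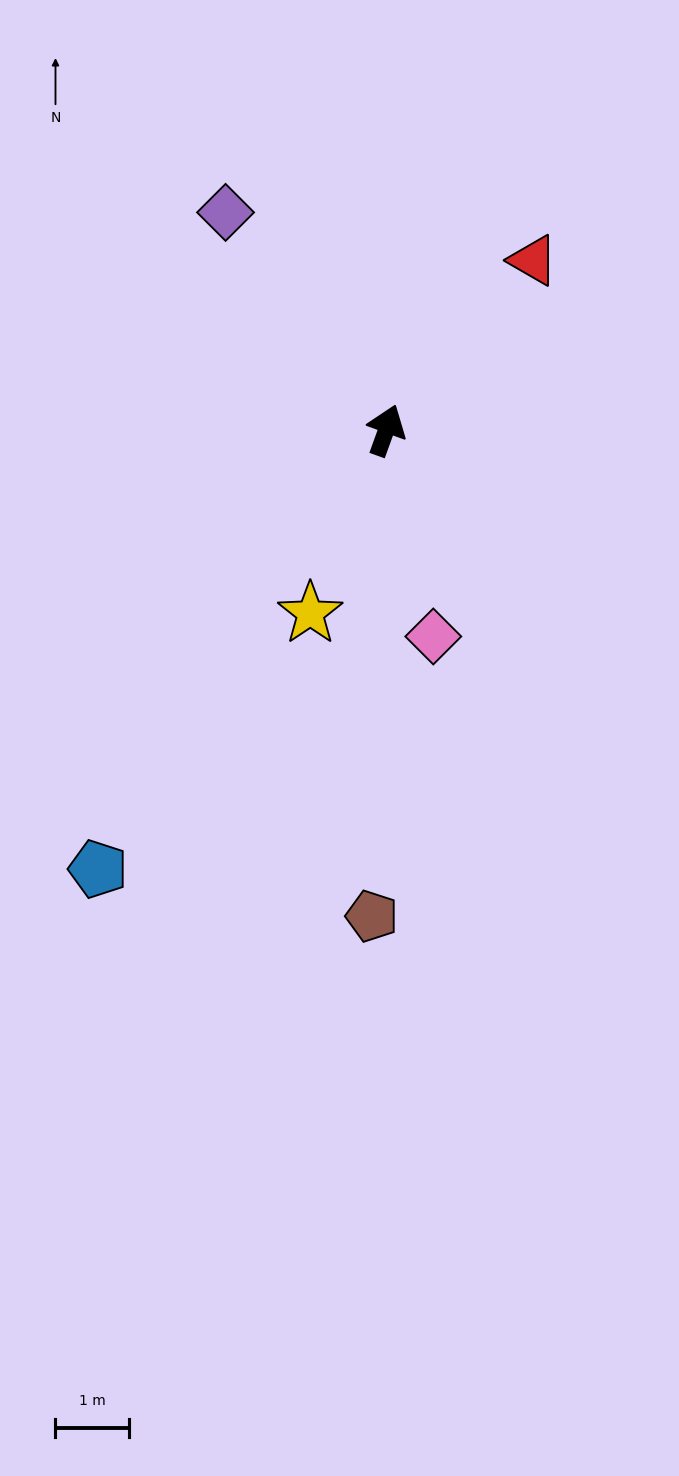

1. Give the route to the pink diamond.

turn right 147°, forward 2.9 m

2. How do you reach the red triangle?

turn right 21°, forward 3.0 m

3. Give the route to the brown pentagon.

turn right 162°, forward 6.6 m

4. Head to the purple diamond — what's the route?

turn left 56°, forward 3.7 m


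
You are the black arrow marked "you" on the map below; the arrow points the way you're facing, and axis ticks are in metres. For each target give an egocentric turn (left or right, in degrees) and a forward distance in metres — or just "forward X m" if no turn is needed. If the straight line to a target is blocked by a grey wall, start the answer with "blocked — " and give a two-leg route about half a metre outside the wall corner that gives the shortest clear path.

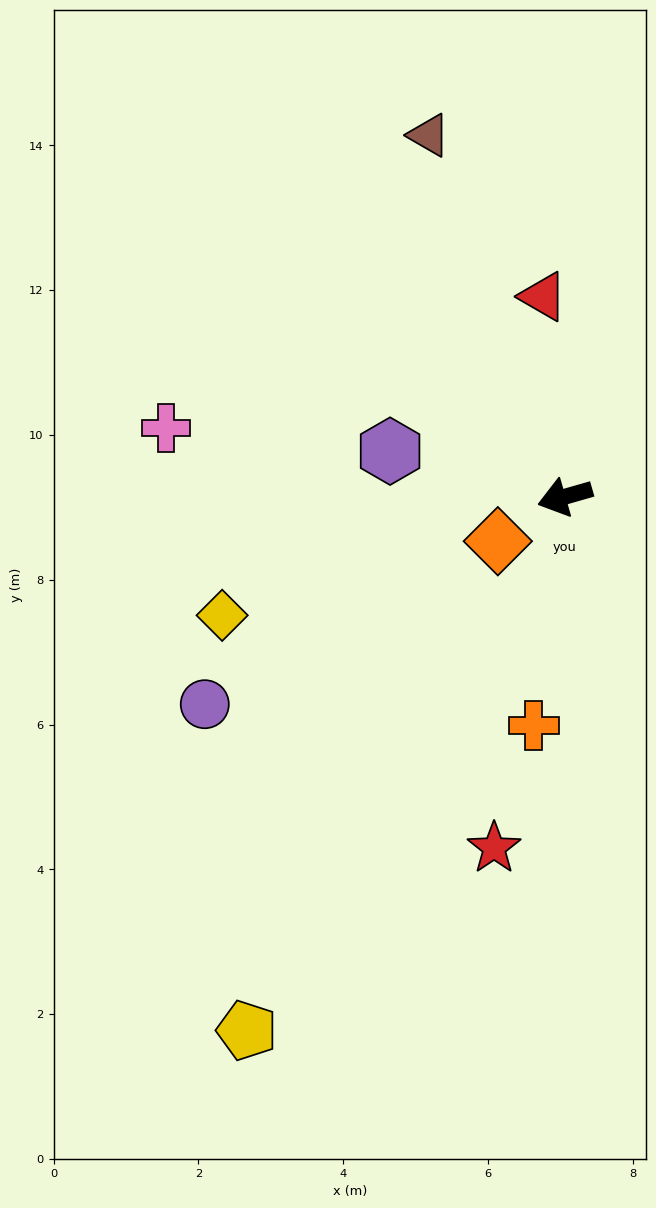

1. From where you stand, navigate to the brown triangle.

turn right 85°, forward 5.3 m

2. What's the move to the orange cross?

turn left 66°, forward 3.2 m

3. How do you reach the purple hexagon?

turn right 31°, forward 2.5 m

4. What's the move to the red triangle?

turn right 100°, forward 2.8 m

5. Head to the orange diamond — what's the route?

turn left 18°, forward 1.1 m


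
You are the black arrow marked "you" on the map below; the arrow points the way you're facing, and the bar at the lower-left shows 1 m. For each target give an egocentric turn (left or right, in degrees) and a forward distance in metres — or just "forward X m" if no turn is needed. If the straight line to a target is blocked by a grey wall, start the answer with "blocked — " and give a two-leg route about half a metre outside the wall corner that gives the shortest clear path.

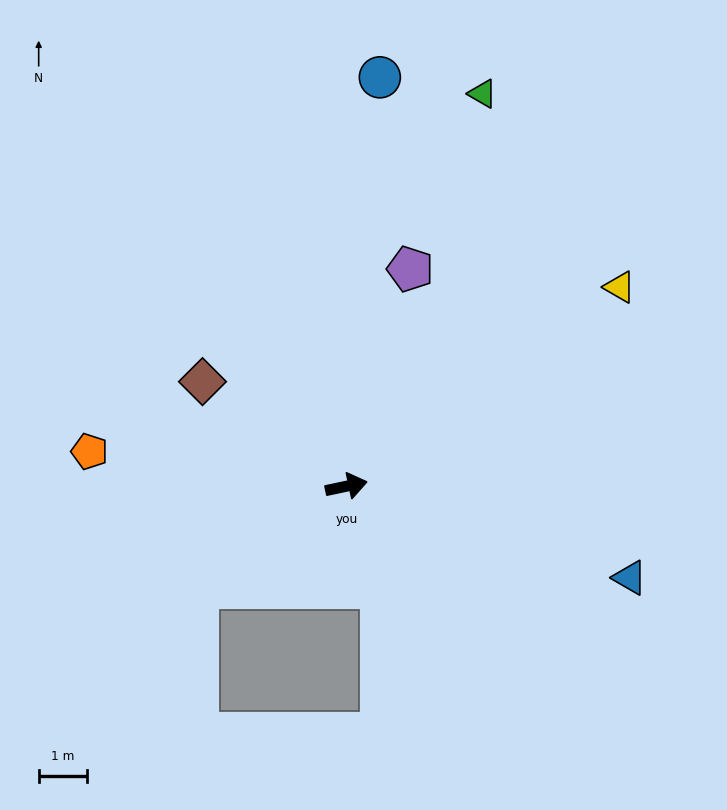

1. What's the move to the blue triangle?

turn right 30°, forward 6.2 m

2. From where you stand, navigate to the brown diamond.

turn left 132°, forward 3.7 m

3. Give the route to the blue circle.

turn left 73°, forward 8.5 m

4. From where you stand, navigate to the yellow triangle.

turn left 24°, forward 7.0 m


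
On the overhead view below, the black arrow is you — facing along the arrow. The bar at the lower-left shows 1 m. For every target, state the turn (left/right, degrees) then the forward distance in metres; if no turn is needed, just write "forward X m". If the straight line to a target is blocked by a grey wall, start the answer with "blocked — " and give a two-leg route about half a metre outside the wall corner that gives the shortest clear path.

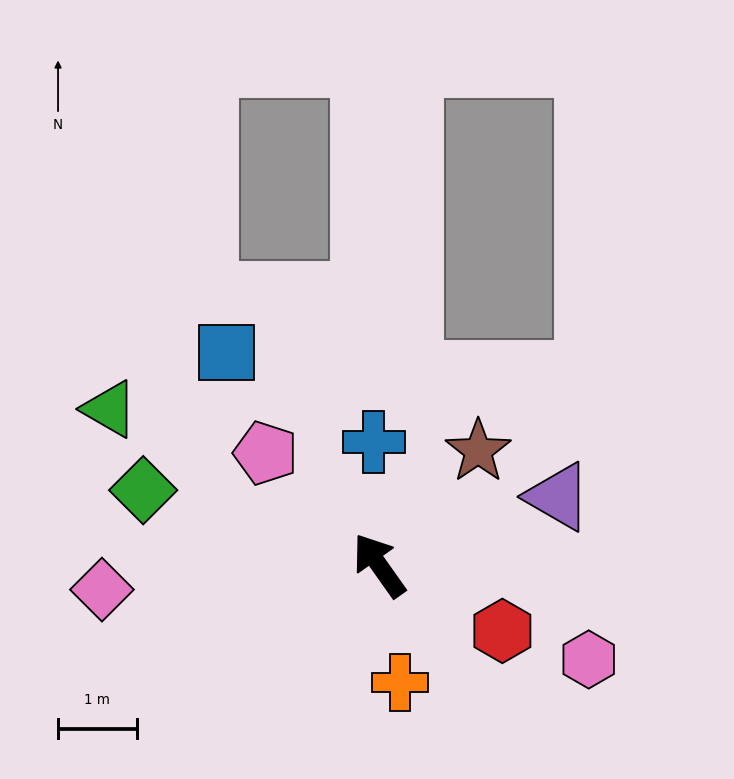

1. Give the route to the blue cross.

turn right 33°, forward 1.6 m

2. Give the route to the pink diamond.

turn left 60°, forward 3.5 m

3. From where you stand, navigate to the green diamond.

turn left 37°, forward 3.1 m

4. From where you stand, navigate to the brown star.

turn right 76°, forward 1.9 m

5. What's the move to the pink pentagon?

turn left 10°, forward 2.0 m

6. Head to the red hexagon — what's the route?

turn right 153°, forward 1.8 m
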